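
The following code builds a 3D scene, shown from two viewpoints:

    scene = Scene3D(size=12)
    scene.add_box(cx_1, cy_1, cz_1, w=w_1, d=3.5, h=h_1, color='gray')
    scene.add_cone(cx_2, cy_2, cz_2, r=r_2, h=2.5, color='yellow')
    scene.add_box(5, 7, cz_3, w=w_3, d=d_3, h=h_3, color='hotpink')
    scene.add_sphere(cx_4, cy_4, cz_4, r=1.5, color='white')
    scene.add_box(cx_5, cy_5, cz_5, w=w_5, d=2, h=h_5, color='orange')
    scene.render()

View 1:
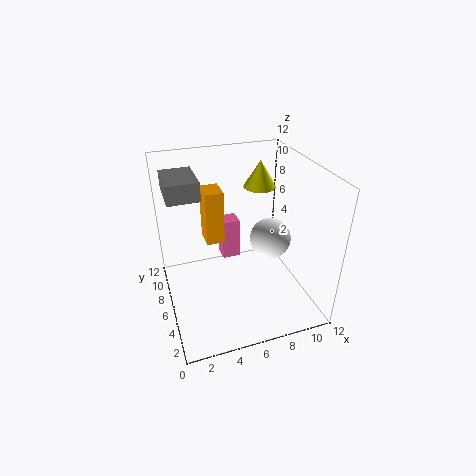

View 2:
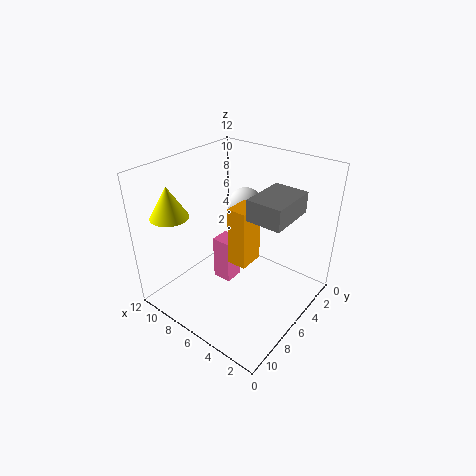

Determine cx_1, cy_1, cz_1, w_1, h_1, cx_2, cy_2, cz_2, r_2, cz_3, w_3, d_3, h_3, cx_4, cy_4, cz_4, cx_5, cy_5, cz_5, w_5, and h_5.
cx_1 = 0.5
cy_1 = 5.5
cz_1 = 10
w_1 = 2.5
h_1 = 1.5
cx_2 = 9.5
cy_2 = 10
cz_2 = 8.5
r_2 = 1.5
cz_3 = 3.5
w_3 = 1.5
d_3 = 1.5
h_3 = 3.5
cx_4 = 7.5
cy_4 = 3
cz_4 = 7.5
cx_5 = 3.5
cy_5 = 6.5
cz_5 = 5.5
w_5 = 1.5
h_5 = 4.5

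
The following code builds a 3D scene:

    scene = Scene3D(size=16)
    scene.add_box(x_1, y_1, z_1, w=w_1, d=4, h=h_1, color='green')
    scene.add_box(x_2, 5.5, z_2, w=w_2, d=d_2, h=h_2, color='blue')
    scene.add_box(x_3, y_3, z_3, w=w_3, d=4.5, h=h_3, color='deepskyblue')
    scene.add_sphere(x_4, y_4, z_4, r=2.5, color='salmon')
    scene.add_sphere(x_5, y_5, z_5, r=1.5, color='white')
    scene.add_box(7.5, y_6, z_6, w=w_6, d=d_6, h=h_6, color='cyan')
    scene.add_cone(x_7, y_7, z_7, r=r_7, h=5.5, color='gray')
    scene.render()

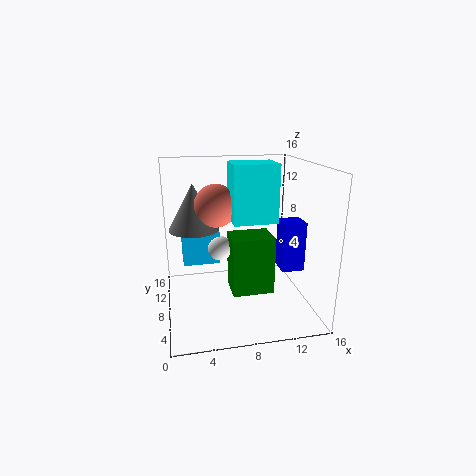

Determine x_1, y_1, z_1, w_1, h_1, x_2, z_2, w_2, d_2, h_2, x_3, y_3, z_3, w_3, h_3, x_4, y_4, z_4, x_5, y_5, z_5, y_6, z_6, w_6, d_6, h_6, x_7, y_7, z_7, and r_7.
x_1 = 7.5
y_1 = 8
z_1 = 0.5
w_1 = 5
h_1 = 7
x_2 = 12.5
z_2 = 4.5
w_2 = 2.5
d_2 = 2.5
h_2 = 5.5
x_3 = 2
y_3 = 11.5
z_3 = 3.5
w_3 = 4.5
h_3 = 4
x_4 = 6
y_4 = 11
z_4 = 11
x_5 = 6.5
y_5 = 11.5
z_5 = 5.5
y_6 = 7.5
z_6 = 9.5
w_6 = 5
d_6 = 4
h_6 = 6.5
x_7 = 3.5
y_7 = 12
z_7 = 8
r_7 = 3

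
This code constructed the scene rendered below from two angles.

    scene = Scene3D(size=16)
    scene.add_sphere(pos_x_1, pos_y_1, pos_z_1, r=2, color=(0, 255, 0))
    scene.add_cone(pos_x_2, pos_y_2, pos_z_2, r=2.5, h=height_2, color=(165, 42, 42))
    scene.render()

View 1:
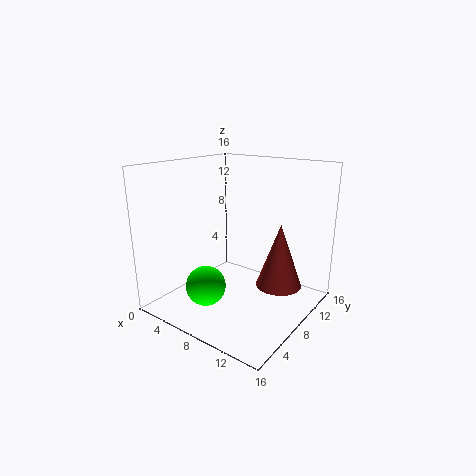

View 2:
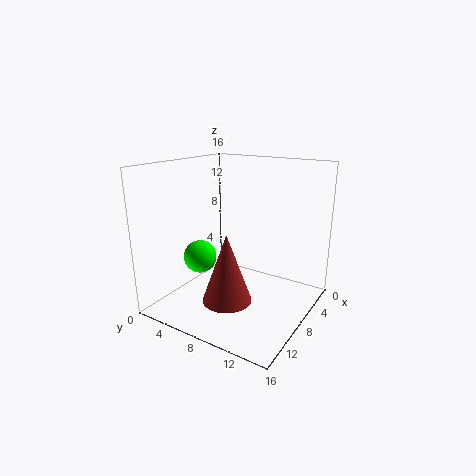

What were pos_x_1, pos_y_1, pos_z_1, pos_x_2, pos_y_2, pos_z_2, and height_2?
pos_x_1 = 8; pos_y_1 = 2.5; pos_z_1 = 4.5; pos_x_2 = 12.5; pos_y_2 = 9.5; pos_z_2 = 3; height_2 = 7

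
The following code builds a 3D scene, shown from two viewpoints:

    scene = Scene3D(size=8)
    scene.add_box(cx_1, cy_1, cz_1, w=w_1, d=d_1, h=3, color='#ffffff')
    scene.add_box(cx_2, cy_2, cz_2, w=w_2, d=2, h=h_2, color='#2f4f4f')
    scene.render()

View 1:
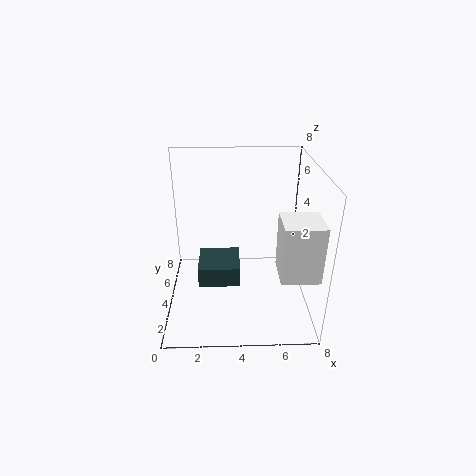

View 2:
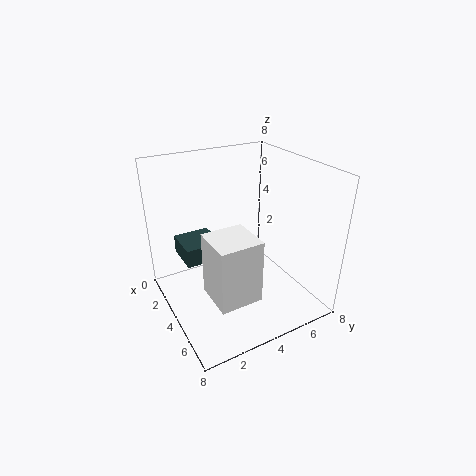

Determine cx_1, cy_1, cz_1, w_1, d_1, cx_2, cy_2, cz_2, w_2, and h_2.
cx_1 = 6
cy_1 = 1
cz_1 = 3
w_1 = 2
d_1 = 2
cx_2 = 2
cy_2 = 1
cz_2 = 3
w_2 = 2
h_2 = 1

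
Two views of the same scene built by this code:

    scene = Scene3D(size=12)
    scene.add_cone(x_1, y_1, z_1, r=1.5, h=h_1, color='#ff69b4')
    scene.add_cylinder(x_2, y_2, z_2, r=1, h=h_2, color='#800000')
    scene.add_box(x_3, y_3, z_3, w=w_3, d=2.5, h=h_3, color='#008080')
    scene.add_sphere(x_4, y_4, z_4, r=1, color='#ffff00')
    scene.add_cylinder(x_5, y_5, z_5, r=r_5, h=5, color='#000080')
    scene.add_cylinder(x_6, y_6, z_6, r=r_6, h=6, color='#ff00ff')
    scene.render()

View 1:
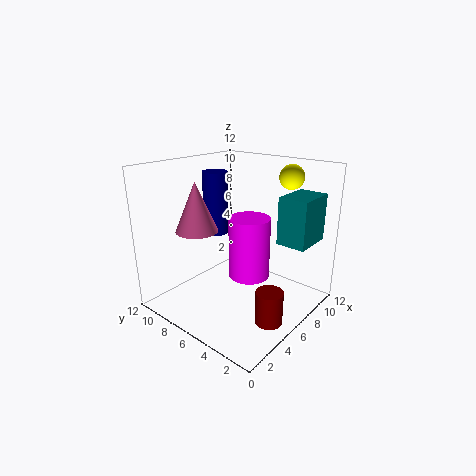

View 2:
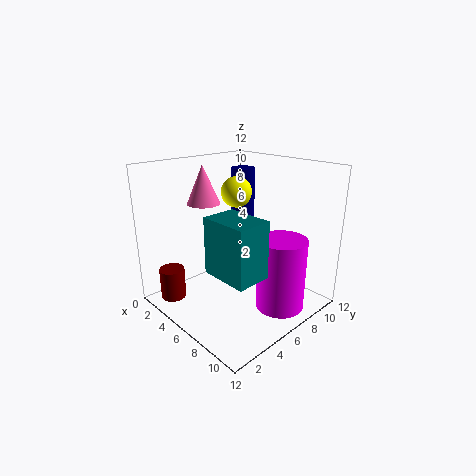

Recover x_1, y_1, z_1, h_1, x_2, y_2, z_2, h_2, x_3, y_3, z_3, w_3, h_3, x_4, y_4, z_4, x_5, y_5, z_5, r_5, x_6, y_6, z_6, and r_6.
x_1 = 1.5, y_1 = 6, z_1 = 8, h_1 = 3.5, x_2 = 3.5, y_2 = 1, z_2 = 1.5, h_2 = 2.5, x_3 = 8, y_3 = 1, z_3 = 5.5, w_3 = 3.5, h_3 = 4, x_4 = 9, y_4 = 3, z_4 = 11, x_5 = 5, y_5 = 7.5, z_5 = 6.5, r_5 = 1, x_6 = 9.5, y_6 = 7.5, z_6 = 0.5, r_6 = 2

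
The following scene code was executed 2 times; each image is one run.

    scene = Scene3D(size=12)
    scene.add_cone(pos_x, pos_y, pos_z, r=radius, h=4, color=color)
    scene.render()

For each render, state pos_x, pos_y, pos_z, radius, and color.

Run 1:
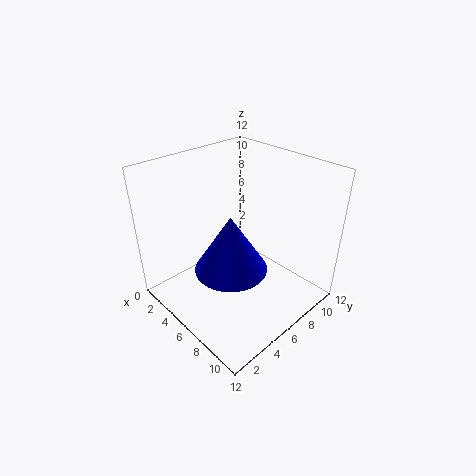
pos_x = 9; pos_y = 2.5; pos_z = 6.5; radius = 2.5; color = 'blue'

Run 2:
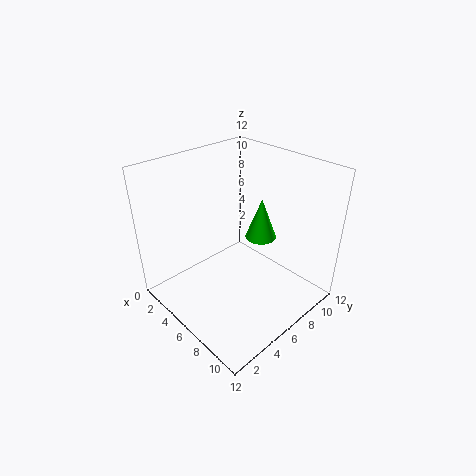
pos_x = 4.5; pos_y = 10.5; pos_z = 3.5; radius = 1.5; color = 'lime'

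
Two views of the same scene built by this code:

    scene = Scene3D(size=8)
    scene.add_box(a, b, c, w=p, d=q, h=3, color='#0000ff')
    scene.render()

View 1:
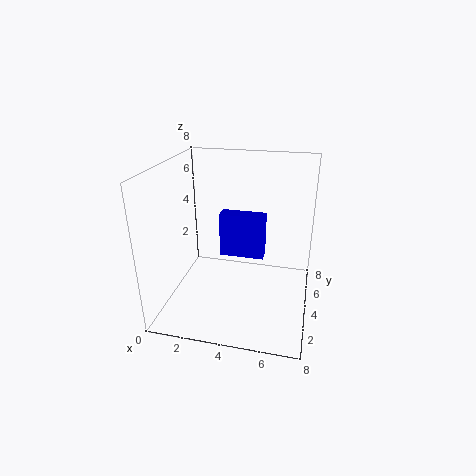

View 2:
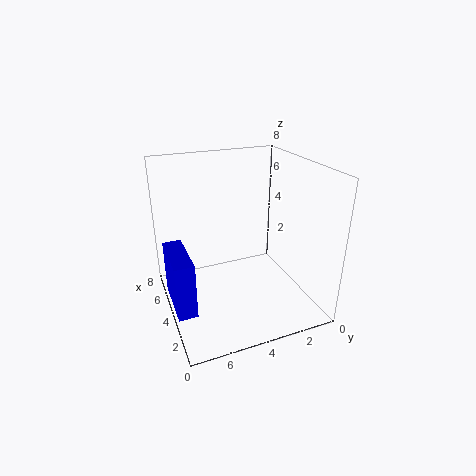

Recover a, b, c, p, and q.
a = 2
b = 7
c = 1
p = 3
q = 1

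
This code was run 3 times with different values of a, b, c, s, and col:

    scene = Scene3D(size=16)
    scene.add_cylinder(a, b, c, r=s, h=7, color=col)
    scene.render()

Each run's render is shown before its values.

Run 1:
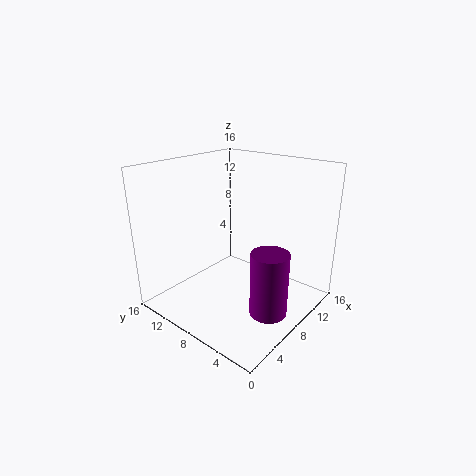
a = 7
b = 3
c = 1
s = 2
col = 'purple'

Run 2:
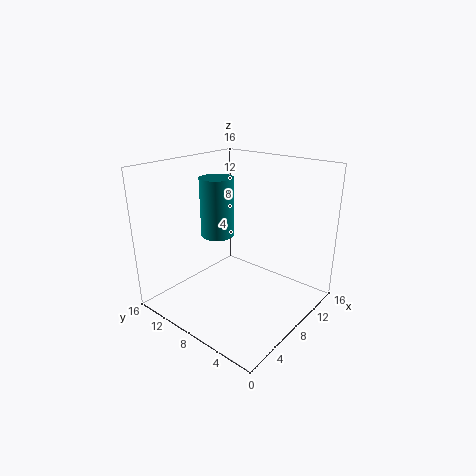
a = 9
b = 12
c = 7
s = 2
col = 'teal'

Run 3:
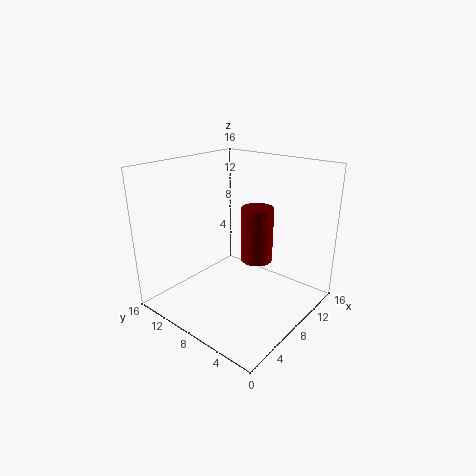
a = 13
b = 9
c = 3
s = 2
col = 'maroon'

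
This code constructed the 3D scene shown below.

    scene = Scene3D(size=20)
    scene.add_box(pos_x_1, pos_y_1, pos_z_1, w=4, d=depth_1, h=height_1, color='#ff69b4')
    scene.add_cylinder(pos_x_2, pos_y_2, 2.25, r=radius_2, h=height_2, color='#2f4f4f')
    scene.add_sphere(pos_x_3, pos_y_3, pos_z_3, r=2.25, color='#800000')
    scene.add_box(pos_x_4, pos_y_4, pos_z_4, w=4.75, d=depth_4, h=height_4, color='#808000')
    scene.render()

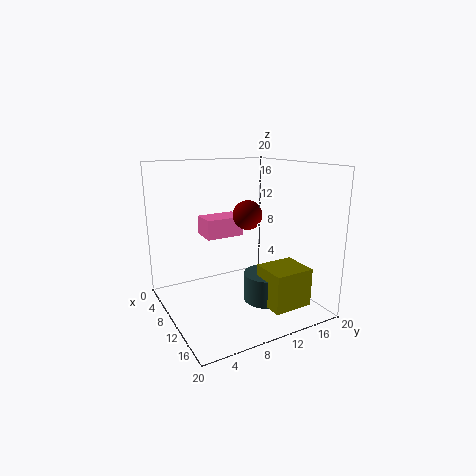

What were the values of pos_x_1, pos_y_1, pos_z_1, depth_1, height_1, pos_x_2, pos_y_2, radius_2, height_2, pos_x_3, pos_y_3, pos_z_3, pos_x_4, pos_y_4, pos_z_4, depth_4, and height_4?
pos_x_1 = 1
pos_y_1 = 7.75
pos_z_1 = 8.5
depth_1 = 6
height_1 = 3
pos_x_2 = 14.25
pos_y_2 = 12
radius_2 = 3
height_2 = 3.75
pos_x_3 = 6.25
pos_y_3 = 13.75
pos_z_3 = 12
pos_x_4 = 14.25
pos_y_4 = 10.5
pos_z_4 = 2.5
depth_4 = 5.25
height_4 = 5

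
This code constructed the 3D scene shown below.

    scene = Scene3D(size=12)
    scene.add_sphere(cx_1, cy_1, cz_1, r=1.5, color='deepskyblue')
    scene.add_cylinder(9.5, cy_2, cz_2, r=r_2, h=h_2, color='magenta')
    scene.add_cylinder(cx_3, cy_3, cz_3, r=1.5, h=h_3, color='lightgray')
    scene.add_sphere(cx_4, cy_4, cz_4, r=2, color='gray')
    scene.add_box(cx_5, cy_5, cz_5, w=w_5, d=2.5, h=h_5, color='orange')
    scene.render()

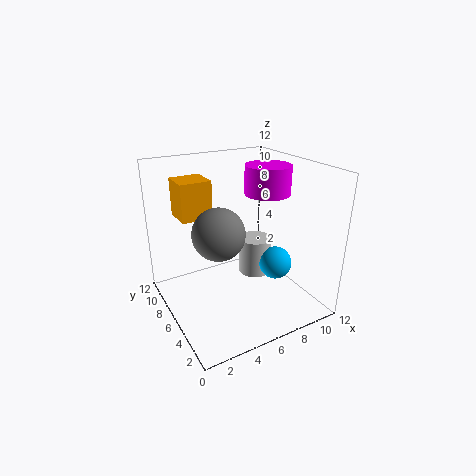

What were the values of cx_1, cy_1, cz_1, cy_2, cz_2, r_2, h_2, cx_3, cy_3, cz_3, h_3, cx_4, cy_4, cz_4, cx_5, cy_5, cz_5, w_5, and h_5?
cx_1 = 10, cy_1 = 6, cz_1 = 2.5, cy_2 = 7, cz_2 = 9, r_2 = 2, h_2 = 2.5, cx_3 = 9, cy_3 = 8, cz_3 = 1, h_3 = 3.5, cx_4 = 3.5, cy_4 = 4.5, cz_4 = 7.5, cx_5 = 1.5, cy_5 = 6.5, cz_5 = 8, w_5 = 2.5, h_5 = 3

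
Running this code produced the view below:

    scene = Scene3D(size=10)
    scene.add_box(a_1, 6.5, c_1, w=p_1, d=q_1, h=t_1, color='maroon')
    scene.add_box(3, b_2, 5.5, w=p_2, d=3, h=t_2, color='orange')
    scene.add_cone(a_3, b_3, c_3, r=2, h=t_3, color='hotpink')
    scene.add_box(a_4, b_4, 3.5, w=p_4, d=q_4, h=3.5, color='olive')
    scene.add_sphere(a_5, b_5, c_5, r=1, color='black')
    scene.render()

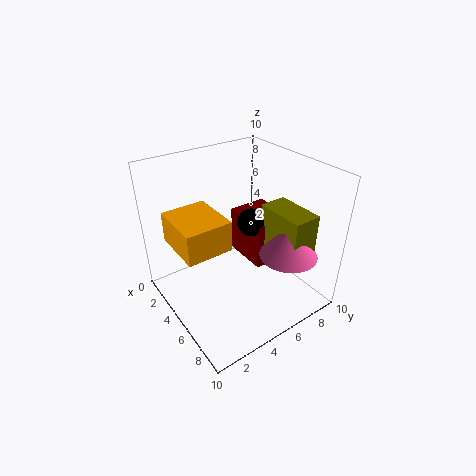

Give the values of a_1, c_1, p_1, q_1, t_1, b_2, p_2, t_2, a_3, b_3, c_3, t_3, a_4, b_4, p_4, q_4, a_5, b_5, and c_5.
a_1 = 2
c_1 = 2
p_1 = 3.5
q_1 = 3
t_1 = 3.5
b_2 = 0.5
p_2 = 3.5
t_2 = 2
a_3 = 7.5
b_3 = 7.5
c_3 = 4
t_3 = 2.5
a_4 = 5
b_4 = 7
p_4 = 3.5
q_4 = 2
a_5 = 4.5
b_5 = 6.5
c_5 = 5.5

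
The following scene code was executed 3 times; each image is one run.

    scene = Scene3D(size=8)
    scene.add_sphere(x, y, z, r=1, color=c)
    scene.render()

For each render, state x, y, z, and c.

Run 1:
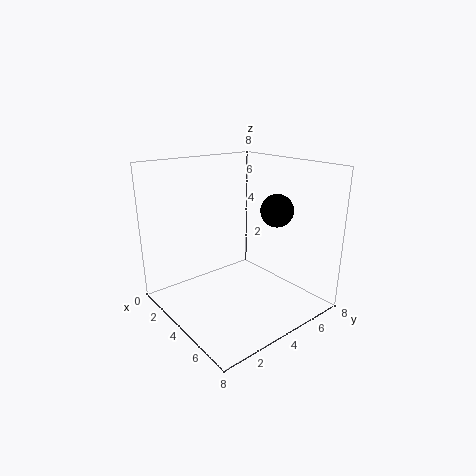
x = 4
y = 7
z = 5
c = 'black'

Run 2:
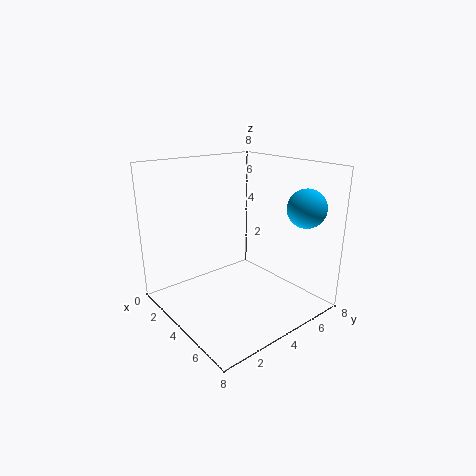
x = 7
y = 6
z = 6
c = 'deepskyblue'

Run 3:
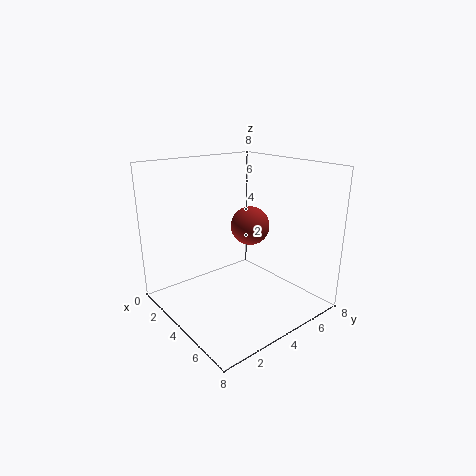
x = 5
y = 4
z = 5
c = 'brown'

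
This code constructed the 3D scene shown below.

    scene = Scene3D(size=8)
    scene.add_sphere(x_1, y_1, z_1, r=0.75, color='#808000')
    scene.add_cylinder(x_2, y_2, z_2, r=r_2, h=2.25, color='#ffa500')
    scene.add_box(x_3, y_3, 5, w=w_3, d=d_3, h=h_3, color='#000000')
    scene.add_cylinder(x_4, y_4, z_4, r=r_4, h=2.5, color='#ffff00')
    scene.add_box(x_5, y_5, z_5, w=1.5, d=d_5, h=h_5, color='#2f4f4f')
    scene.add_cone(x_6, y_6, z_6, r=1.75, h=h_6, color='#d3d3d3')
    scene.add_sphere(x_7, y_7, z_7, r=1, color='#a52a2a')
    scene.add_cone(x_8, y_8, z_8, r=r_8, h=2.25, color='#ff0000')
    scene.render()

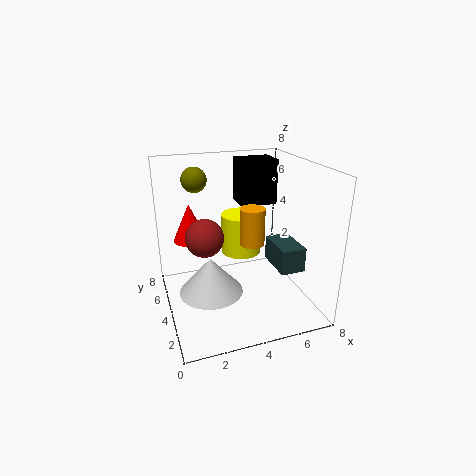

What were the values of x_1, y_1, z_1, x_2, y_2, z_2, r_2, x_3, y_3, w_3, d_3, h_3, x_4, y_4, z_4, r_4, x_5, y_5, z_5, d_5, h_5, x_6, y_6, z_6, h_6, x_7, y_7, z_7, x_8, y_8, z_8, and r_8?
x_1 = 2.25
y_1 = 6.75
z_1 = 6.75
x_2 = 5.25
y_2 = 5
z_2 = 3
r_2 = 0.75
x_3 = 5
y_3 = 6
w_3 = 2.25
d_3 = 1.75
h_3 = 2.75
x_4 = 5
y_4 = 6.25
z_4 = 2
r_4 = 1.25
x_5 = 6.5
y_5 = 3.25
z_5 = 1.5
d_5 = 2.5
h_5 = 1.5
x_6 = 2.25
y_6 = 3.5
z_6 = 1.25
h_6 = 2
x_7 = 2
y_7 = 3.5
z_7 = 4.5
x_8 = 1.75
y_8 = 6.25
z_8 = 3.25
r_8 = 1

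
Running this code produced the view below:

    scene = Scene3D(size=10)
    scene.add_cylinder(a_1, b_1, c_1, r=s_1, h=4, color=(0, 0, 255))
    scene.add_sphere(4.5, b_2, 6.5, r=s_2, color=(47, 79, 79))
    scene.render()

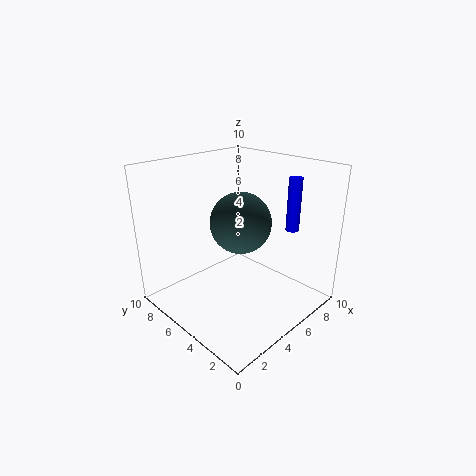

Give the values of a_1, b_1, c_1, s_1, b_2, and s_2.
a_1 = 9.25, b_1 = 3.5, c_1 = 4.75, s_1 = 0.5, b_2 = 4.25, s_2 = 2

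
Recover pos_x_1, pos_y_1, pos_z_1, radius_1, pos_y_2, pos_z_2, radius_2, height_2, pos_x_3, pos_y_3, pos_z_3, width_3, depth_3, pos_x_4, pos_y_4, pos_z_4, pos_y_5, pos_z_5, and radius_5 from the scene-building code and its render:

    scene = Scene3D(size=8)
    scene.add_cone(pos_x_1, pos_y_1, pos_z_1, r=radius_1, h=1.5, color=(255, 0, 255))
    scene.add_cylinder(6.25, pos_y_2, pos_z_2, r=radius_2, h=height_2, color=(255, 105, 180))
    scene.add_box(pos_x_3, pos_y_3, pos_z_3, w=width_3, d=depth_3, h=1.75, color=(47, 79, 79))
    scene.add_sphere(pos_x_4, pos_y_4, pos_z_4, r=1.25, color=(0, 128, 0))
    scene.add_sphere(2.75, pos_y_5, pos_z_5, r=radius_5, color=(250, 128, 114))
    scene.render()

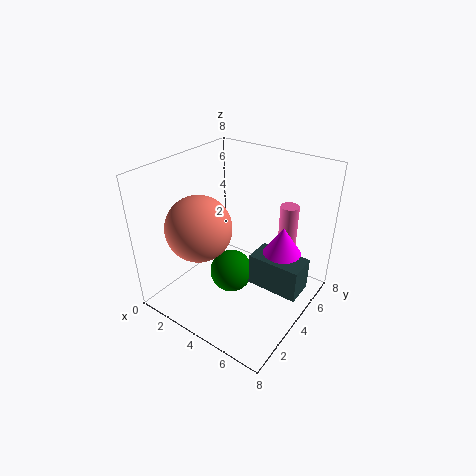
pos_x_1 = 6.5, pos_y_1 = 4.5, pos_z_1 = 3.75, radius_1 = 1, pos_y_2 = 5.5, pos_z_2 = 3.5, radius_2 = 0.5, height_2 = 2.5, pos_x_3 = 5.25, pos_y_3 = 3.25, pos_z_3 = 2, width_3 = 2.75, depth_3 = 1.5, pos_x_4 = 3.5, pos_y_4 = 4, pos_z_4 = 1.5, pos_y_5 = 2.25, pos_z_5 = 5, radius_5 = 1.75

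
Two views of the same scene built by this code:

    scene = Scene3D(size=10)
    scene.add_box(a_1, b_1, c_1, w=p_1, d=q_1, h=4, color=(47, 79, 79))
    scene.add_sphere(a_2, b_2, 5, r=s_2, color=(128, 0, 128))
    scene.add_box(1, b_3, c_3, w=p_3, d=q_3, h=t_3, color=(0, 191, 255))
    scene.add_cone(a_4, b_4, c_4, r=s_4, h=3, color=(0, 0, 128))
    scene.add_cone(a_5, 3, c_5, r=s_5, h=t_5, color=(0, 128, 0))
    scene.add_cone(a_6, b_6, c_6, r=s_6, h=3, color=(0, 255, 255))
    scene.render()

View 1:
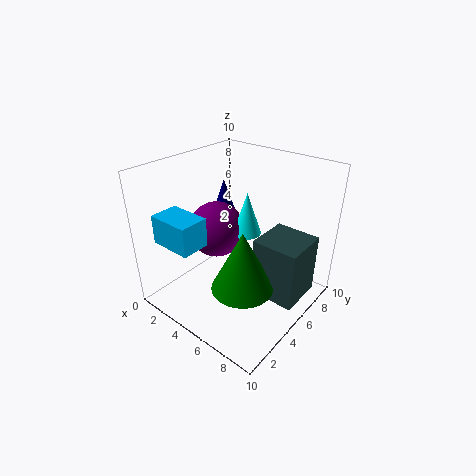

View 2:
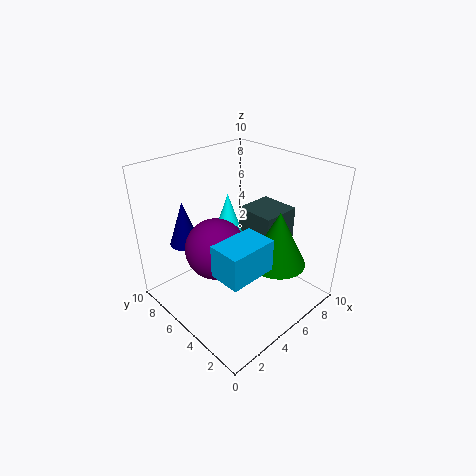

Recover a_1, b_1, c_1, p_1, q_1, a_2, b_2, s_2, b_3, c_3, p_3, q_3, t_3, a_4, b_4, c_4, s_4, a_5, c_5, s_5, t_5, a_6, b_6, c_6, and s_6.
a_1 = 7
b_1 = 4
c_1 = 2
p_1 = 3
q_1 = 3
a_2 = 3
b_2 = 5
s_2 = 2
b_3 = 1
c_3 = 5
p_3 = 3
q_3 = 2
t_3 = 2
a_4 = 2
b_4 = 7
c_4 = 5
s_4 = 1
a_5 = 7
c_5 = 3
s_5 = 2
t_5 = 4
a_6 = 5
b_6 = 6
c_6 = 5
s_6 = 1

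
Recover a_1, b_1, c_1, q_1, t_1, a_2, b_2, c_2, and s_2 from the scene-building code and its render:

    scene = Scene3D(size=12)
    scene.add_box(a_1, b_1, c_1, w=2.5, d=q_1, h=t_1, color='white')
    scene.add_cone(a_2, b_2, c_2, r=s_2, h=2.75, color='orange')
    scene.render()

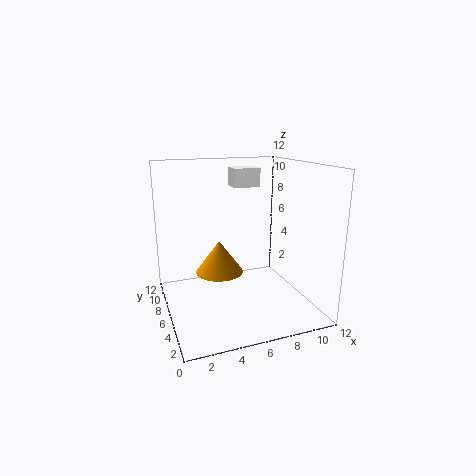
a_1 = 7
b_1 = 9.5
c_1 = 9.5
q_1 = 2
t_1 = 1.75
a_2 = 4.5
b_2 = 6.5
c_2 = 3
s_2 = 2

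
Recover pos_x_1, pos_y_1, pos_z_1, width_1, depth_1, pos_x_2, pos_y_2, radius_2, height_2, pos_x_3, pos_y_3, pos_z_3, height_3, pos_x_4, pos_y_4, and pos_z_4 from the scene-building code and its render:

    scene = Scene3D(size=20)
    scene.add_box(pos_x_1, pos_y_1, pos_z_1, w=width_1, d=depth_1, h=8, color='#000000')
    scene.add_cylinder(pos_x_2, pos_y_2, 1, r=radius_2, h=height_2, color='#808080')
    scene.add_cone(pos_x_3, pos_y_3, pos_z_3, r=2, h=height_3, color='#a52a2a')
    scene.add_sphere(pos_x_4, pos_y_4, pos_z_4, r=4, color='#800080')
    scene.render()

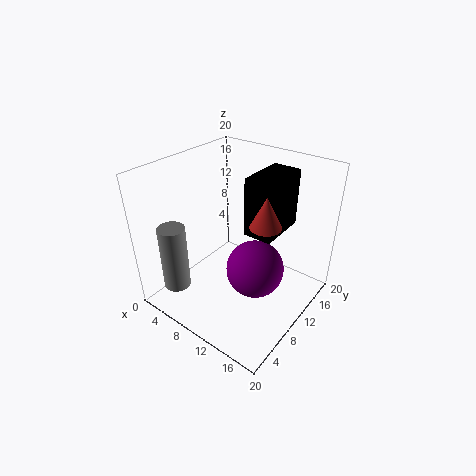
pos_x_1 = 11, pos_y_1 = 10, pos_z_1 = 11, width_1 = 4, depth_1 = 7, pos_x_2 = 2, pos_y_2 = 5, radius_2 = 2, height_2 = 10, pos_x_3 = 15, pos_y_3 = 9, pos_z_3 = 14, height_3 = 4, pos_x_4 = 13, pos_y_4 = 10, pos_z_4 = 6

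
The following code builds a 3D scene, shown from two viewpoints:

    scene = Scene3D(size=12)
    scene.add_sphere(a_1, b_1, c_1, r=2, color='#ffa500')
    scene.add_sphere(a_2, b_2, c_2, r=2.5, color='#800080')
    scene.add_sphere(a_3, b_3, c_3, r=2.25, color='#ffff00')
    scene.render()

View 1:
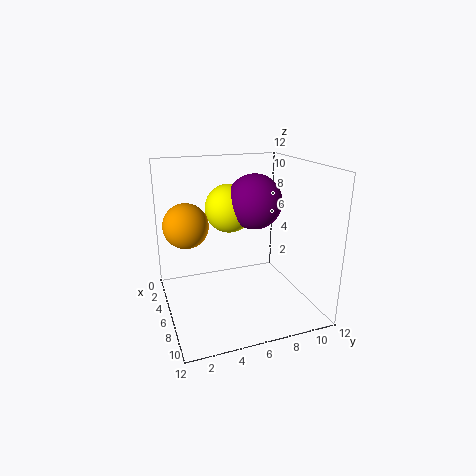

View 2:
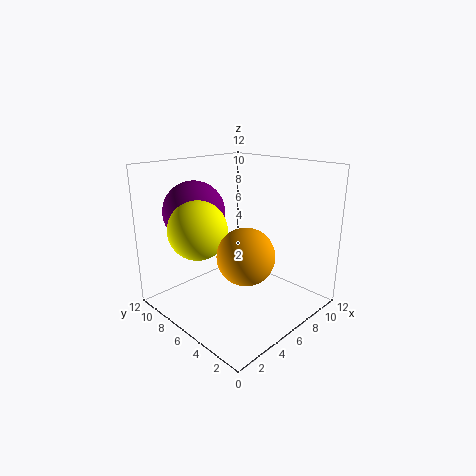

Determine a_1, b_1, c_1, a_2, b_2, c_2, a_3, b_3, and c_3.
a_1 = 3, b_1 = 2.25, c_1 = 6.5, a_2 = 3.5, b_2 = 8.5, c_2 = 8.25, a_3 = 2.25, b_3 = 6.5, c_3 = 7.5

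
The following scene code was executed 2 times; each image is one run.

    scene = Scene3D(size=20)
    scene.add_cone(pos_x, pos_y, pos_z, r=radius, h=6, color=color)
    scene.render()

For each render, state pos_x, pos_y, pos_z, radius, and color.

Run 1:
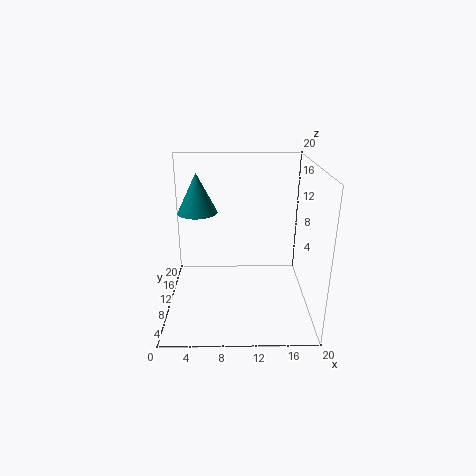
pos_x = 4, pos_y = 15, pos_z = 12, radius = 3, color = 'teal'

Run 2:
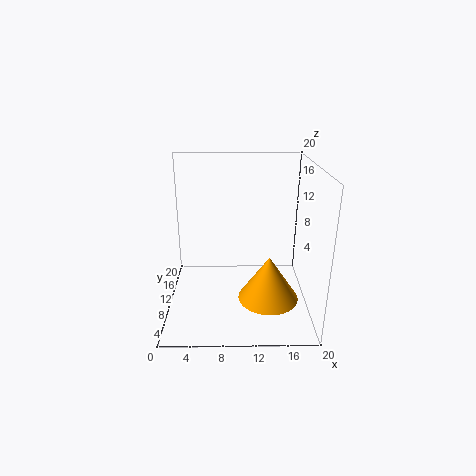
pos_x = 14, pos_y = 6, pos_z = 3, radius = 4, color = 'orange'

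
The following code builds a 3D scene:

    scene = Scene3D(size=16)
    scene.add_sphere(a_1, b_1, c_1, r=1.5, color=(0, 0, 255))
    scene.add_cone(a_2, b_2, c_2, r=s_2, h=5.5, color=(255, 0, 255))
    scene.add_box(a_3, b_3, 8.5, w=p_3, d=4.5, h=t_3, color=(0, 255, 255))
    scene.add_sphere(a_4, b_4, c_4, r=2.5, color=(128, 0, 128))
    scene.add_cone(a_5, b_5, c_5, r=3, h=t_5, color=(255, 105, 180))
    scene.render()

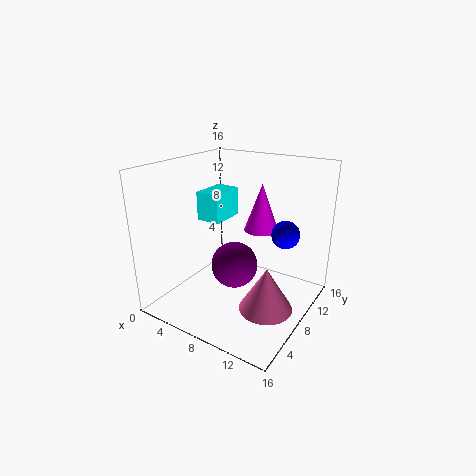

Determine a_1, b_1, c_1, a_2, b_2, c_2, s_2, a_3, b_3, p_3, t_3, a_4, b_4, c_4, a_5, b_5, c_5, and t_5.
a_1 = 13; b_1 = 9.5; c_1 = 9; a_2 = 9; b_2 = 11.5; c_2 = 8; s_2 = 2; a_3 = 1.5; b_3 = 9; p_3 = 3; t_3 = 3.5; a_4 = 8.5; b_4 = 6.5; c_4 = 5.5; a_5 = 12; b_5 = 7.5; c_5 = 0.5; t_5 = 5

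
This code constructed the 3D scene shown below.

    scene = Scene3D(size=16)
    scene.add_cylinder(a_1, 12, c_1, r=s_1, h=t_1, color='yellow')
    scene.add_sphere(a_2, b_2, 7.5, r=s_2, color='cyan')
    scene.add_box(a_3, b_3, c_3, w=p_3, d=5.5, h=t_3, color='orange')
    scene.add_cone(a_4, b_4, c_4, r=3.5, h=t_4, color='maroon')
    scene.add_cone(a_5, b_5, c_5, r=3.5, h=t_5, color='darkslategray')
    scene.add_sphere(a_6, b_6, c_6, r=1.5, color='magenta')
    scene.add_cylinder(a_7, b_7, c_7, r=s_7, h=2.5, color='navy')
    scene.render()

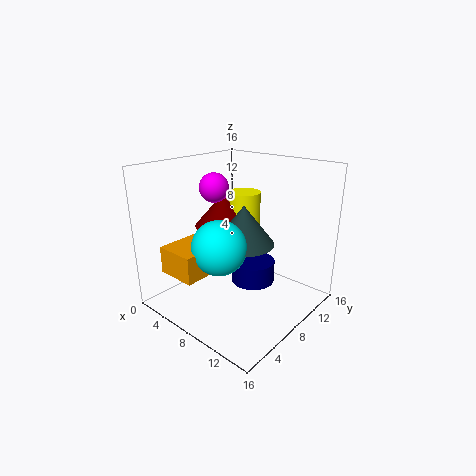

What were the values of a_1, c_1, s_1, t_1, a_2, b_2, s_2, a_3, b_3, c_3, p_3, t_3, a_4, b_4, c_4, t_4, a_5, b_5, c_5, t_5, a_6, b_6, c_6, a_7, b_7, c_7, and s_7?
a_1 = 5.5, c_1 = 7, s_1 = 2, t_1 = 5, a_2 = 7.5, b_2 = 5.5, s_2 = 3, a_3 = 2.5, b_3 = 1.5, c_3 = 4.5, p_3 = 4.5, t_3 = 3, a_4 = 4, b_4 = 10, c_4 = 8, t_4 = 4, a_5 = 8, b_5 = 9, c_5 = 7, t_5 = 4.5, a_6 = 7, b_6 = 5.5, c_6 = 14, a_7 = 9, b_7 = 9.5, c_7 = 2.5, s_7 = 2.5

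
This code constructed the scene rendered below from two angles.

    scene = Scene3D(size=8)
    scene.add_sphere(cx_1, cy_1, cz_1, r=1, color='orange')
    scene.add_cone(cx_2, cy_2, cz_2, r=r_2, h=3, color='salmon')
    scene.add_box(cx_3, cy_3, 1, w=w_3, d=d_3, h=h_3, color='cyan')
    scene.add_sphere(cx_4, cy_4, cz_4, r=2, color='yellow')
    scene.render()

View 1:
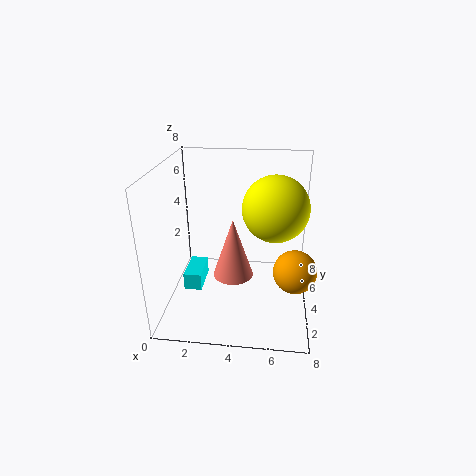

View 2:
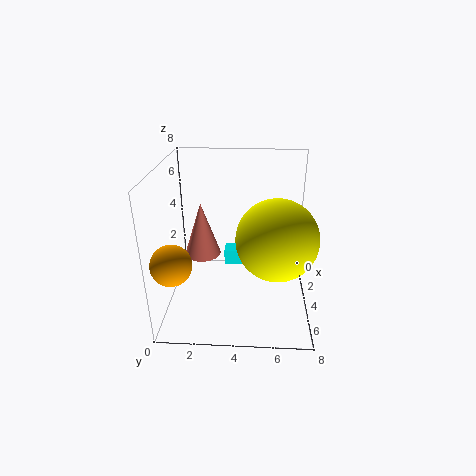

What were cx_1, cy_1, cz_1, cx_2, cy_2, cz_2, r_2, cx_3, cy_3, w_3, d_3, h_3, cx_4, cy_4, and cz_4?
cx_1 = 7, cy_1 = 1, cz_1 = 4, cx_2 = 4, cy_2 = 2, cz_2 = 3, r_2 = 1, cx_3 = 1, cy_3 = 3, w_3 = 1, d_3 = 2, h_3 = 1, cx_4 = 6, cy_4 = 6, cz_4 = 5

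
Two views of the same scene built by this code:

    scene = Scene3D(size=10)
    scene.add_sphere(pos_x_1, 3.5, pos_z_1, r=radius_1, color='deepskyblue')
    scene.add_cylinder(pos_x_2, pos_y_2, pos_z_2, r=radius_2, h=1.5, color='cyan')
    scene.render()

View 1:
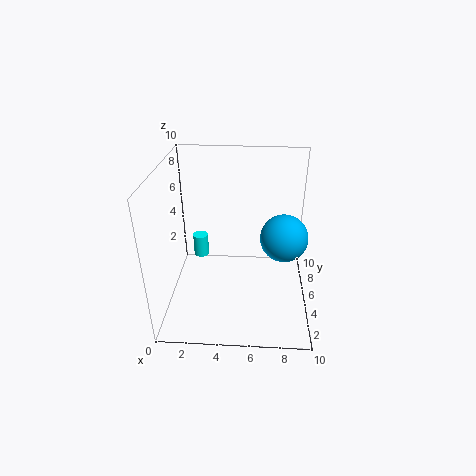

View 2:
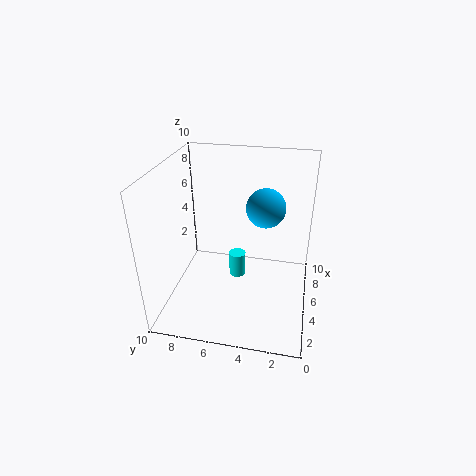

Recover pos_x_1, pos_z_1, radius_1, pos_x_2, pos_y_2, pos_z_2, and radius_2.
pos_x_1 = 8
pos_z_1 = 6
radius_1 = 1.5
pos_x_2 = 2.5
pos_y_2 = 4.5
pos_z_2 = 4
radius_2 = 0.5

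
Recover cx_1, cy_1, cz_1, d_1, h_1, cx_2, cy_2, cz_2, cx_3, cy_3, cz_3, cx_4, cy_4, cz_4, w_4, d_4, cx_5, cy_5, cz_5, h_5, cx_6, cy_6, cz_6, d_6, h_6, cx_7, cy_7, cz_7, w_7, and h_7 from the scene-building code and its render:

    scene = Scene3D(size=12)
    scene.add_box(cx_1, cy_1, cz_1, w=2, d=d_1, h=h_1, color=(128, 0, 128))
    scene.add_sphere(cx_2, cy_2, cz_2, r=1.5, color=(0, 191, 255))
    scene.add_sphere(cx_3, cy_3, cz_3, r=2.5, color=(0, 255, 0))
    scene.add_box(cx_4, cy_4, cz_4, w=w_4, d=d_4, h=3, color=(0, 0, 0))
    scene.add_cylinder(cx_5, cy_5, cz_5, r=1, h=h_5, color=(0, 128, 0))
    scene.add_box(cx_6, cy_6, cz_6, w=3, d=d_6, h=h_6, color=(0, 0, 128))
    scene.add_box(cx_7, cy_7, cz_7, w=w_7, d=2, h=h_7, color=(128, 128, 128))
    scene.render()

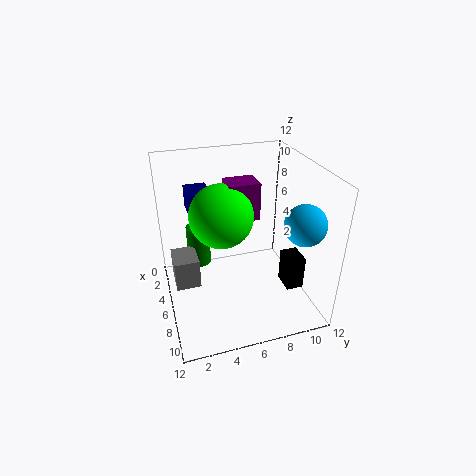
cx_1 = 5; cy_1 = 5; cz_1 = 8; d_1 = 2.5; h_1 = 3; cx_2 = 10.5; cy_2 = 9.5; cz_2 = 9; cx_3 = 6.5; cy_3 = 4.5; cz_3 = 8.5; cx_4 = 6; cy_4 = 10; cz_4 = 1; w_4 = 2; d_4 = 1.5; cx_5 = 4; cy_5 = 3; cz_5 = 3; h_5 = 3.5; cx_6 = 0.5; cy_6 = 2.5; cz_6 = 7; d_6 = 2; h_6 = 2; cx_7 = 4.5; cy_7 = 0.5; cz_7 = 2.5; w_7 = 2.5; h_7 = 2.5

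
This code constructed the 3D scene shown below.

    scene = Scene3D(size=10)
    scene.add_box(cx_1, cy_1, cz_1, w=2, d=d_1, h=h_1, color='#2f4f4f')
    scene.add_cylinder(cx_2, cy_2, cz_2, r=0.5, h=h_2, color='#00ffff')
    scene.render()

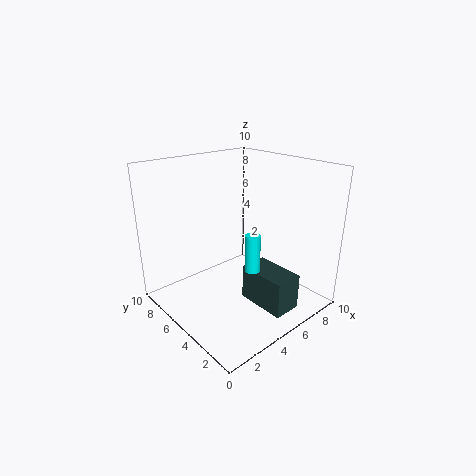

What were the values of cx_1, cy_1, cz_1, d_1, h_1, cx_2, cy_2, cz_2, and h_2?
cx_1 = 5; cy_1 = 1; cz_1 = 0.5; d_1 = 3.5; h_1 = 2.5; cx_2 = 4.5; cy_2 = 3; cz_2 = 3.5; h_2 = 2.5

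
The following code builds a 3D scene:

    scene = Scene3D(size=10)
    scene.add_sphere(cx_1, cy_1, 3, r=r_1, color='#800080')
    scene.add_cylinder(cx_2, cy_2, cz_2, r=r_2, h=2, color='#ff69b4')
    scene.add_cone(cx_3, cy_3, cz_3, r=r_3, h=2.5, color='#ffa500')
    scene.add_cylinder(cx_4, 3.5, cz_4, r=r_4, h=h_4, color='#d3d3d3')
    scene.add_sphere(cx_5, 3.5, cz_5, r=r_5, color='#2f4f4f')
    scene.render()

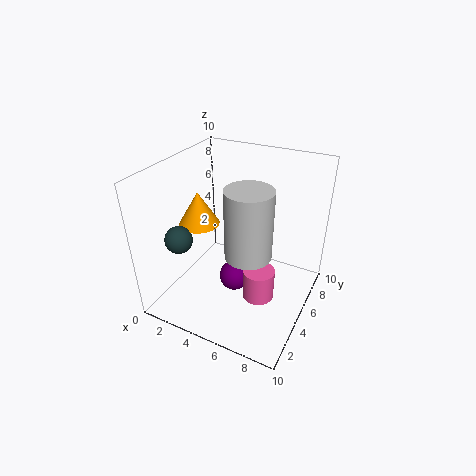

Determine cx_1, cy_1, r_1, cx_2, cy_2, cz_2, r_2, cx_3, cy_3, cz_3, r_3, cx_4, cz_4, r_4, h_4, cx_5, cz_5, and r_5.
cx_1 = 5.5
cy_1 = 3.5
r_1 = 1
cx_2 = 7.5
cy_2 = 3
cz_2 = 2.5
r_2 = 1
cx_3 = 1.5
cy_3 = 5.5
cz_3 = 5
r_3 = 1.5
cx_4 = 6.5
cz_4 = 5
r_4 = 1.5
h_4 = 4.5
cx_5 = 1
cz_5 = 4.5
r_5 = 1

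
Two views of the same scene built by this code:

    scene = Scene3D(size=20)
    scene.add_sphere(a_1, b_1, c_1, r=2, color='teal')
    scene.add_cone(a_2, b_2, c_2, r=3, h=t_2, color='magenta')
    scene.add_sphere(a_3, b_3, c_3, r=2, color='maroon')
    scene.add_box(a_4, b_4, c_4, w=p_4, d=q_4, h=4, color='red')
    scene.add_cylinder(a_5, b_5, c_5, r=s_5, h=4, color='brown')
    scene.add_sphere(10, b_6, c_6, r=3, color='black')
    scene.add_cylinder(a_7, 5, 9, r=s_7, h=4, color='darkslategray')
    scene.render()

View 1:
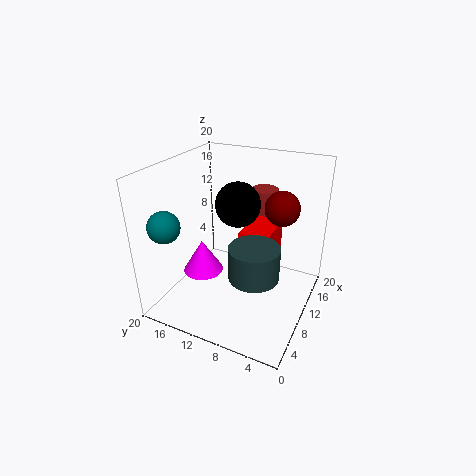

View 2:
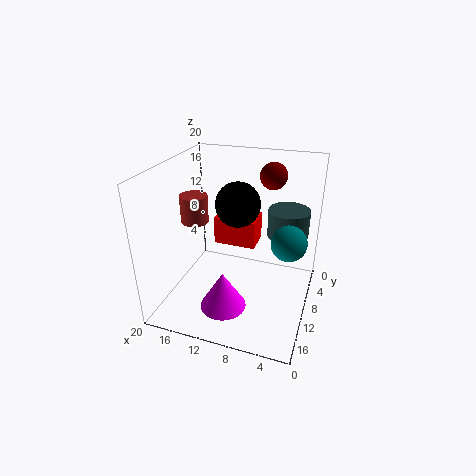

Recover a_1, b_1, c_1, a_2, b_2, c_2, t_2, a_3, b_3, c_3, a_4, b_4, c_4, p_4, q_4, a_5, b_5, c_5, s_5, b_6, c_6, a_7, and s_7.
a_1 = 2
b_1 = 16
c_1 = 14
a_2 = 10
b_2 = 16
c_2 = 3
t_2 = 5
a_3 = 7
b_3 = 3
c_3 = 17
a_4 = 8
b_4 = 5
c_4 = 8
p_4 = 6
q_4 = 4
a_5 = 17
b_5 = 9
c_5 = 11
s_5 = 2
b_6 = 10
c_6 = 15
a_7 = 4
s_7 = 3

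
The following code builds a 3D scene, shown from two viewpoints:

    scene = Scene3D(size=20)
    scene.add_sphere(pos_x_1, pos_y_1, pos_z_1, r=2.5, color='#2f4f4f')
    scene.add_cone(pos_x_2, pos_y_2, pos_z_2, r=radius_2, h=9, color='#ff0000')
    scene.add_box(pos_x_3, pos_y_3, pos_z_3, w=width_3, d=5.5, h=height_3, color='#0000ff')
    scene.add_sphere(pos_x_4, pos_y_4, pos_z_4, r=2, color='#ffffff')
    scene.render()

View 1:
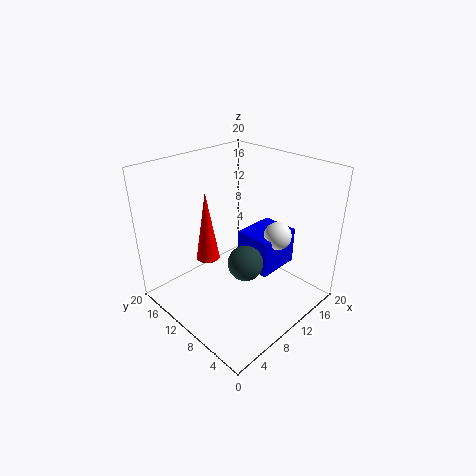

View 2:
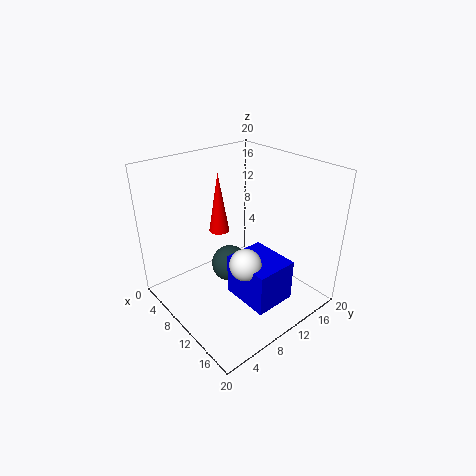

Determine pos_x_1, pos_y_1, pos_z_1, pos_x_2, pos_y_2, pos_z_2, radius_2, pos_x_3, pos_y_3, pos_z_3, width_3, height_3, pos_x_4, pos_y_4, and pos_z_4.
pos_x_1 = 10; pos_y_1 = 8.5; pos_z_1 = 6.5; pos_x_2 = 5; pos_y_2 = 10.5; pos_z_2 = 9; radius_2 = 1.5; pos_x_3 = 12; pos_y_3 = 6.5; pos_z_3 = 4; width_3 = 6.5; height_3 = 5.5; pos_x_4 = 15; pos_y_4 = 7; pos_z_4 = 9.5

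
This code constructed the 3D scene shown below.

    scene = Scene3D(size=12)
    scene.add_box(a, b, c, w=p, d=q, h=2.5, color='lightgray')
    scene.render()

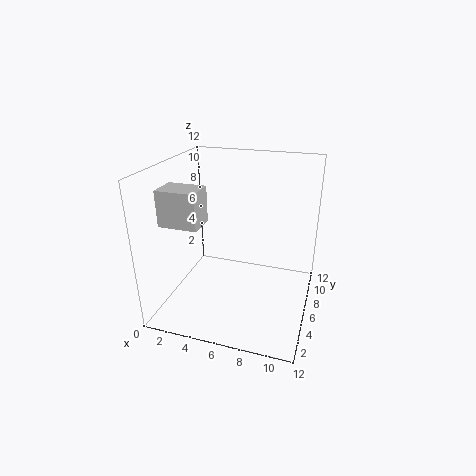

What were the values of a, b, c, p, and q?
a = 2.25
b = 0.25
c = 9
p = 2.75
q = 2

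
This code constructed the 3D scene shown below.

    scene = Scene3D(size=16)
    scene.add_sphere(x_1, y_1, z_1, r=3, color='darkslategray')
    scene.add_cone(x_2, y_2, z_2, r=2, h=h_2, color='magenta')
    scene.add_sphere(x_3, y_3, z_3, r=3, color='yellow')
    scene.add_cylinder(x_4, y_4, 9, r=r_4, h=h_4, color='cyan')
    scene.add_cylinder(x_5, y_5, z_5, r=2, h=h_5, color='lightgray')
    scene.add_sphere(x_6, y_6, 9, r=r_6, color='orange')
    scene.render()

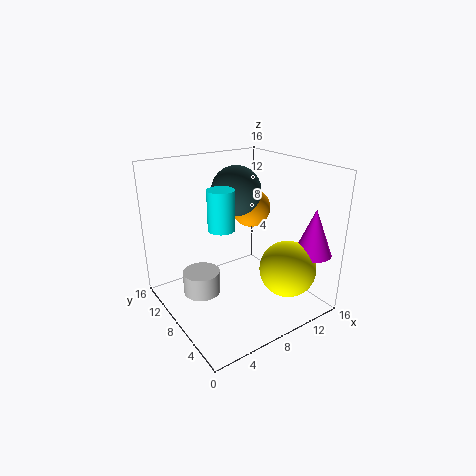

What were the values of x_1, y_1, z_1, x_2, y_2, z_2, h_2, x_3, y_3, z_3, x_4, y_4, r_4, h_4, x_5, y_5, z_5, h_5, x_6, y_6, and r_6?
x_1 = 10.5
y_1 = 12
z_1 = 12
x_2 = 13.5
y_2 = 2
z_2 = 7
h_2 = 5
x_3 = 11
y_3 = 3
z_3 = 5.5
x_4 = 6.5
y_4 = 9
r_4 = 1.5
h_4 = 4.5
x_5 = 3.5
y_5 = 8.5
z_5 = 2.5
h_5 = 2.5
x_6 = 13.5
y_6 = 13
r_6 = 2.5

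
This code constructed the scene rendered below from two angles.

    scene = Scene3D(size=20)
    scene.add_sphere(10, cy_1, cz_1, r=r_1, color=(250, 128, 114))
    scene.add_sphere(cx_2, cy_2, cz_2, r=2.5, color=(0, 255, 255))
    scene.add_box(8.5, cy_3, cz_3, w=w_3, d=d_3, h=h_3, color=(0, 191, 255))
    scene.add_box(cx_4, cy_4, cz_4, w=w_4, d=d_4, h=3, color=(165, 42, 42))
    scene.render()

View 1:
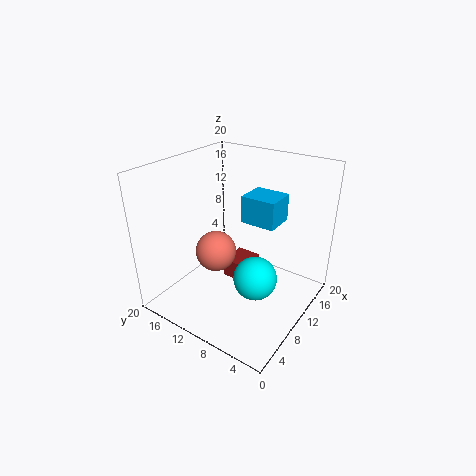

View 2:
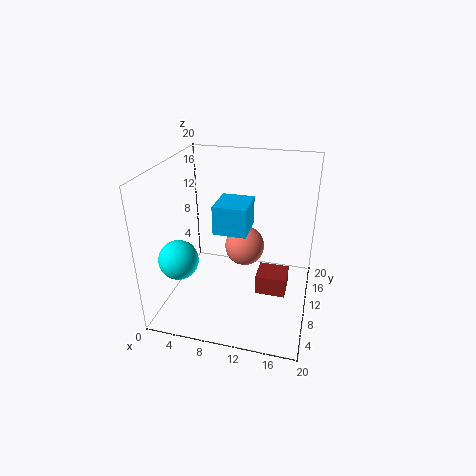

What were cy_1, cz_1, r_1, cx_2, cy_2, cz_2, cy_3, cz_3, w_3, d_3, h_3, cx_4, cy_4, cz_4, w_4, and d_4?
cy_1 = 14; cz_1 = 6.5; r_1 = 3; cx_2 = 4; cy_2 = 3.5; cz_2 = 9.5; cy_3 = 4; cz_3 = 13.5; w_3 = 4; d_3 = 4.5; h_3 = 3.5; cx_4 = 12.5; cy_4 = 10.5; cz_4 = 0.5; w_4 = 4.5; d_4 = 4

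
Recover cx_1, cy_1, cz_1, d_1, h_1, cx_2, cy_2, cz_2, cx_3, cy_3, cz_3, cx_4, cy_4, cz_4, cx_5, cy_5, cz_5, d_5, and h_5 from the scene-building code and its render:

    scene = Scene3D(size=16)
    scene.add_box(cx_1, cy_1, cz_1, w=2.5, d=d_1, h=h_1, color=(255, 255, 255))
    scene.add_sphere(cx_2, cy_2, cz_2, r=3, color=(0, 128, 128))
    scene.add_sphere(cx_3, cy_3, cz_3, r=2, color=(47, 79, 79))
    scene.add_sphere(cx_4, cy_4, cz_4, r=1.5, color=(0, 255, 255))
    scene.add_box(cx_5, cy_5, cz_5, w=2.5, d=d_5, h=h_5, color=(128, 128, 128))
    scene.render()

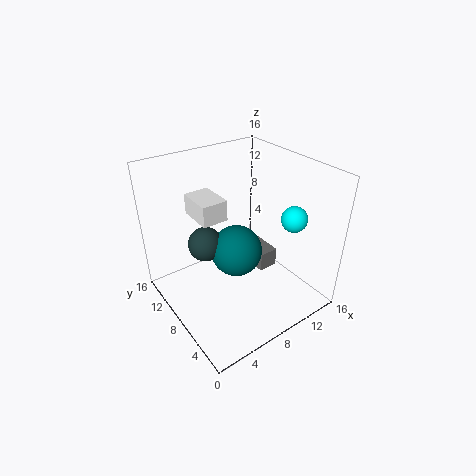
cx_1 = 2.5; cy_1 = 5.5; cz_1 = 12.5; d_1 = 3.5; h_1 = 2; cx_2 = 8.5; cy_2 = 9; cz_2 = 5.5; cx_3 = 5.5; cy_3 = 11; cz_3 = 6.5; cx_4 = 14; cy_4 = 5.5; cz_4 = 9.5; cx_5 = 12.5; cy_5 = 9; cz_5 = 0.5; d_5 = 5.5; h_5 = 2.5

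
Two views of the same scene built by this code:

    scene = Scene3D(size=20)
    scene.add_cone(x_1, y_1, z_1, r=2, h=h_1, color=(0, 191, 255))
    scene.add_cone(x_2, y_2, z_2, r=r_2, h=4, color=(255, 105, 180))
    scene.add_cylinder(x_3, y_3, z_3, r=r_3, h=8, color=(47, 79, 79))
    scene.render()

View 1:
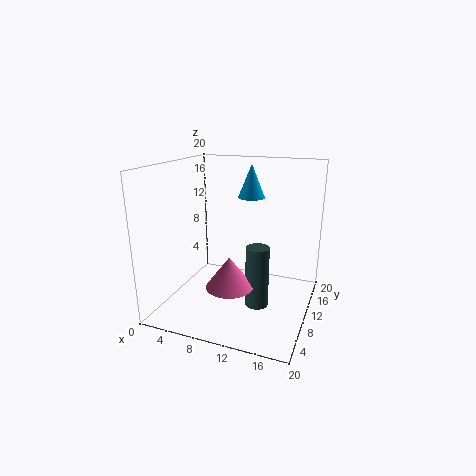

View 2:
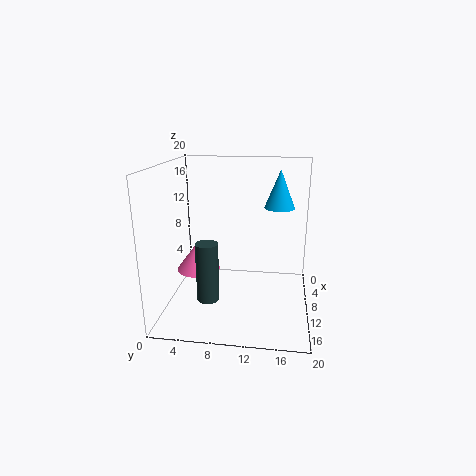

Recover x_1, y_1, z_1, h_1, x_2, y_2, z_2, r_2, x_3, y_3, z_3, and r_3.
x_1 = 10; y_1 = 15.5; z_1 = 14.5; h_1 = 5; x_2 = 11; y_2 = 4.5; z_2 = 5.5; r_2 = 3; x_3 = 14; y_3 = 6.5; z_3 = 2.5; r_3 = 1.5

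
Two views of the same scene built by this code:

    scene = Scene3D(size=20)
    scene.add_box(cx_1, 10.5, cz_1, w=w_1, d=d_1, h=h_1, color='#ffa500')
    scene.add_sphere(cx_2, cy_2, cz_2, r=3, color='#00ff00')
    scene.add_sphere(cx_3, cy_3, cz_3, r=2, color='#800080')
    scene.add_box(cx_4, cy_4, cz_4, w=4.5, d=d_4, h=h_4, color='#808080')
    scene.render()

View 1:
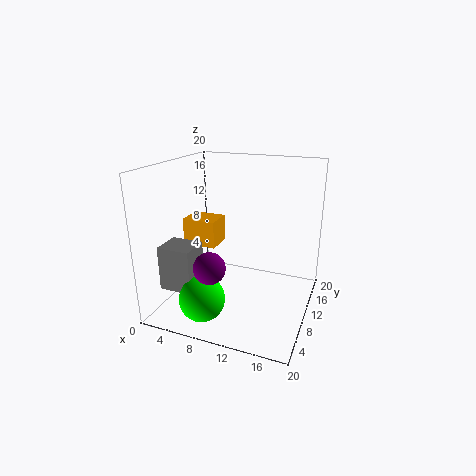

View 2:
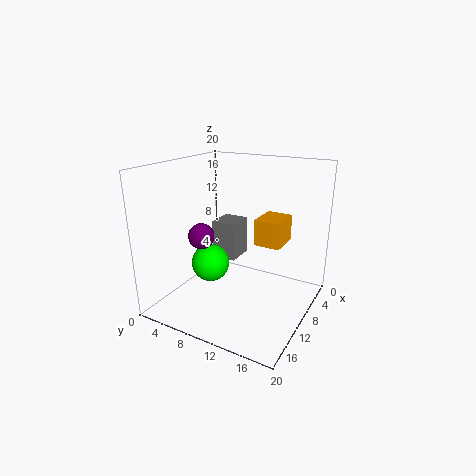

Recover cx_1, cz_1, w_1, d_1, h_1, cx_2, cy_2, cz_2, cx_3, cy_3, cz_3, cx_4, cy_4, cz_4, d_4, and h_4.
cx_1 = 1, cz_1 = 7.5, w_1 = 5, d_1 = 4, h_1 = 4, cx_2 = 7.5, cy_2 = 3.5, cz_2 = 3.5, cx_3 = 9, cy_3 = 3, cz_3 = 8.5, cx_4 = 1.5, cy_4 = 3, cz_4 = 4, d_4 = 4, h_4 = 6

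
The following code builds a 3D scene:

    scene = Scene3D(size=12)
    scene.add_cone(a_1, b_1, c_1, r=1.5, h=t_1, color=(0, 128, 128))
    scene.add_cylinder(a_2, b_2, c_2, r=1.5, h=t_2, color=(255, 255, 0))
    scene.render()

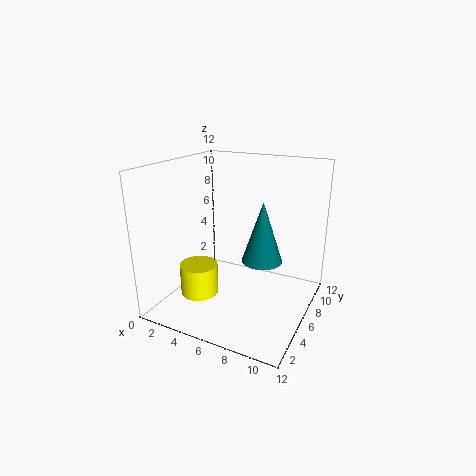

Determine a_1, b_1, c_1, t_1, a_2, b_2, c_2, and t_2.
a_1 = 9; b_1 = 4; c_1 = 5.5; t_1 = 4.5; a_2 = 4; b_2 = 3; c_2 = 2; t_2 = 2.5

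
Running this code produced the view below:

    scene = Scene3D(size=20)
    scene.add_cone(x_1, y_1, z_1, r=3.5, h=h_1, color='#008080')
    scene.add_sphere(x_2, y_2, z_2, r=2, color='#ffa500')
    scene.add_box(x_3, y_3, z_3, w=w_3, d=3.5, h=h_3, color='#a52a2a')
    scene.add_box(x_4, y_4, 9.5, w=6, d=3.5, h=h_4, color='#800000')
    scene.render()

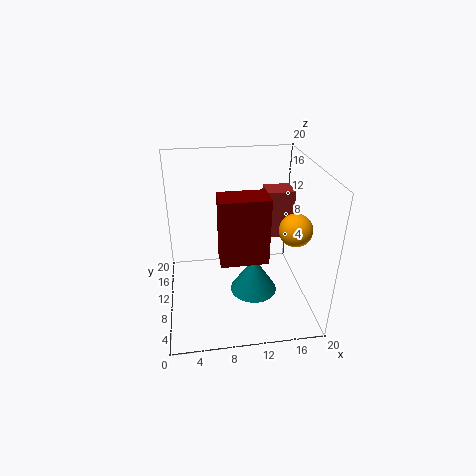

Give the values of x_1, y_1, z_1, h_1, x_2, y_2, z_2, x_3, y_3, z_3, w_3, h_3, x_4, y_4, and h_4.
x_1 = 12.5; y_1 = 10.5; z_1 = 0.5; h_1 = 5.5; x_2 = 16; y_2 = 4; z_2 = 14; x_3 = 14.5; y_3 = 12; z_3 = 8.5; w_3 = 4; h_3 = 7; x_4 = 7; y_4 = 4; h_4 = 8.5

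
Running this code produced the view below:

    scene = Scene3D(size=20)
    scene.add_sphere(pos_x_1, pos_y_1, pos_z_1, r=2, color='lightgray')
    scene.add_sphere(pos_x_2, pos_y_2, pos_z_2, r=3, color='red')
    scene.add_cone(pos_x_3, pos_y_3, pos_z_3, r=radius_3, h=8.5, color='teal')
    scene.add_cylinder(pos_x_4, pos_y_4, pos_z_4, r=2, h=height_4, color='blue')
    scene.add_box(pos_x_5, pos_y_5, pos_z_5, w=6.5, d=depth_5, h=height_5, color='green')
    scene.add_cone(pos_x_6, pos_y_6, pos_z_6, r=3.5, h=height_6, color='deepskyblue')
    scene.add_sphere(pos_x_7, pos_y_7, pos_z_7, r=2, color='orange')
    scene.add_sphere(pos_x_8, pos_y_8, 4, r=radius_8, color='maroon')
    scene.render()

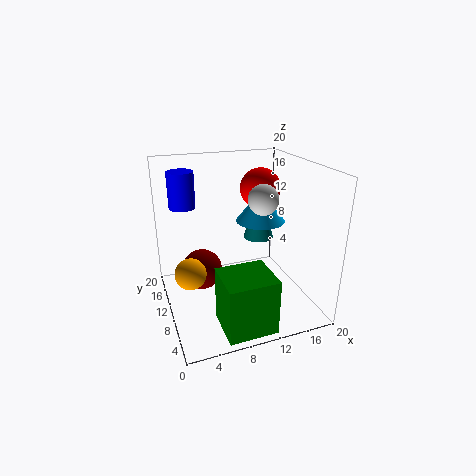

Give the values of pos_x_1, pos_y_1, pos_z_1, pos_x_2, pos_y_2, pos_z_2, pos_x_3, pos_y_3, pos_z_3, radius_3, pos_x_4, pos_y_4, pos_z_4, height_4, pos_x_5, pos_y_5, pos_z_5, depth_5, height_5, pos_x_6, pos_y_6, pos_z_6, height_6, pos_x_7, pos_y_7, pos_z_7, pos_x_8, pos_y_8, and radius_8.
pos_x_1 = 12.5
pos_y_1 = 7.5
pos_z_1 = 16
pos_x_2 = 15
pos_y_2 = 14
pos_z_2 = 15.5
pos_x_3 = 16.5
pos_y_3 = 17.5
pos_z_3 = 6
radius_3 = 2.5
pos_x_4 = 4
pos_y_4 = 18
pos_z_4 = 12.5
height_4 = 5.5
pos_x_5 = 5.5
pos_y_5 = 0.5
pos_z_5 = 0.5
depth_5 = 6
height_5 = 7.5
pos_x_6 = 14
pos_y_6 = 11.5
pos_z_6 = 11.5
height_6 = 4.5
pos_x_7 = 2.5
pos_y_7 = 7
pos_z_7 = 7.5
pos_x_8 = 5.5
pos_y_8 = 13.5
radius_8 = 3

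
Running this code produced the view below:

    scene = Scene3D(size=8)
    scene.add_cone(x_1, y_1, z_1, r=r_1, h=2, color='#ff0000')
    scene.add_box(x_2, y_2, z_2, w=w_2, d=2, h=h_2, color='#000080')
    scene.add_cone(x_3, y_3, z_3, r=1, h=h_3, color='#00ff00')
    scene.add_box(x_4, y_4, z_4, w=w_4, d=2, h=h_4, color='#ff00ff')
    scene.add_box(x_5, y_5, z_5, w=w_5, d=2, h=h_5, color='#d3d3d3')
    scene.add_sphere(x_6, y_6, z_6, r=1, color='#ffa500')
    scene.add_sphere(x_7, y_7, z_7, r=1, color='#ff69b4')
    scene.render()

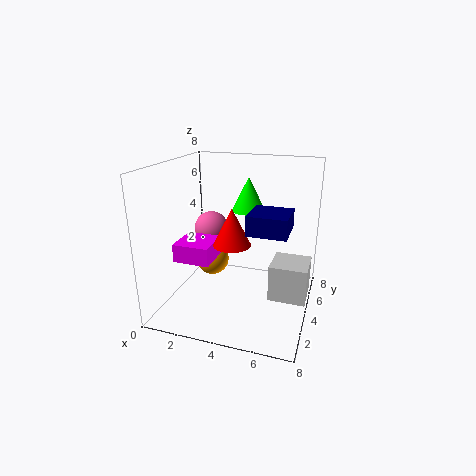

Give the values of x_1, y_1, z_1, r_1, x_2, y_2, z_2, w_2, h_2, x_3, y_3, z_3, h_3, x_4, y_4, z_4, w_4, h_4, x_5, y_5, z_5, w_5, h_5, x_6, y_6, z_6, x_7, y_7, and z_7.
x_1 = 4
y_1 = 3
z_1 = 4
r_1 = 1
x_2 = 5
y_2 = 2
z_2 = 5
w_2 = 2
h_2 = 1
x_3 = 4
y_3 = 6
z_3 = 5
h_3 = 2
x_4 = 1
y_4 = 2
z_4 = 3
w_4 = 2
h_4 = 1
x_5 = 6
y_5 = 3
z_5 = 1
w_5 = 2
h_5 = 2
x_6 = 2
y_6 = 5
z_6 = 2
x_7 = 2
y_7 = 5
z_7 = 4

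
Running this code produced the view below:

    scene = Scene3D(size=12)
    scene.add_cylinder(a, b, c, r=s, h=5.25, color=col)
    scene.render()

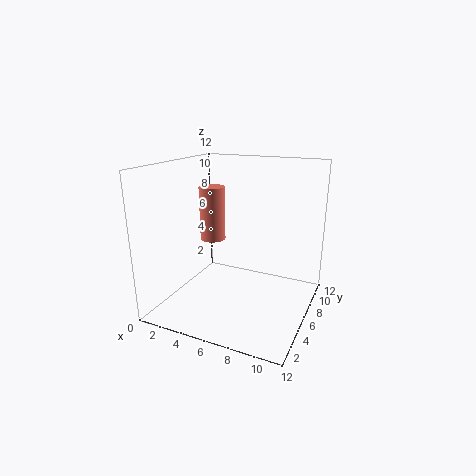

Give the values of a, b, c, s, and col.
a = 1.5
b = 9.75
c = 4
s = 1.25
col = 'salmon'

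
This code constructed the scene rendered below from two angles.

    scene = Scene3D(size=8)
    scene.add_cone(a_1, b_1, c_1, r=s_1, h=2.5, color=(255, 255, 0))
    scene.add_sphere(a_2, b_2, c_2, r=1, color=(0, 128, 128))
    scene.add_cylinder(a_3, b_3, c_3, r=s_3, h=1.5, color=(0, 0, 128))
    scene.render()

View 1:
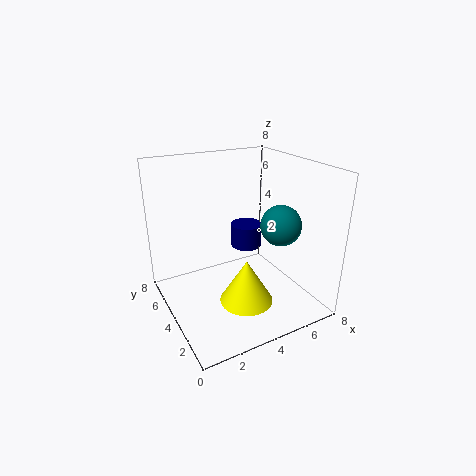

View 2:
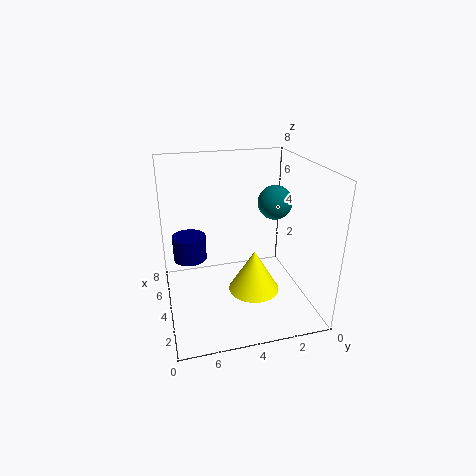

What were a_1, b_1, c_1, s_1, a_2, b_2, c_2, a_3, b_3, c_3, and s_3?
a_1 = 4; b_1 = 3; c_1 = 0.5; s_1 = 1.5; a_2 = 5; b_2 = 1.5; c_2 = 5.5; a_3 = 6; b_3 = 6.5; c_3 = 2; s_3 = 1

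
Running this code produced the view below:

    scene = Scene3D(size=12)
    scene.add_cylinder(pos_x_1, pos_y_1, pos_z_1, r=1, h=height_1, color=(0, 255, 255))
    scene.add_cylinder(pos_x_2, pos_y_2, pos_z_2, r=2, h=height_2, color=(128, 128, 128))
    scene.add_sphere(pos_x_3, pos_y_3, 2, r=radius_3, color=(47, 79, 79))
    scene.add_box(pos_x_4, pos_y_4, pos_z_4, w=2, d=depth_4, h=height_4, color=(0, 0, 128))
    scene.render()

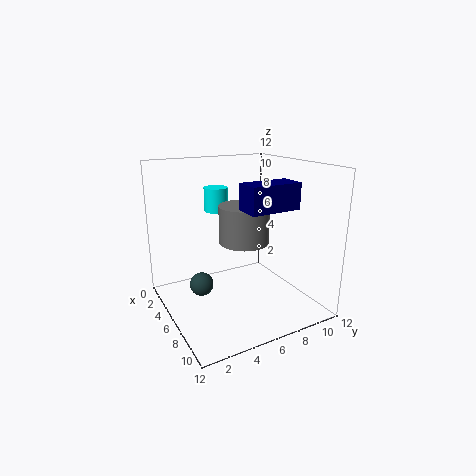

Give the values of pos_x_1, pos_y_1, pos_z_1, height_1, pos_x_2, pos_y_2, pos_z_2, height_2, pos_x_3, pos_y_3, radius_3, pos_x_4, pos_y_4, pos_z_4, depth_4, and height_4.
pos_x_1 = 4, pos_y_1 = 5, pos_z_1 = 8, height_1 = 2, pos_x_2 = 7, pos_y_2 = 6, pos_z_2 = 6, height_2 = 3, pos_x_3 = 5, pos_y_3 = 3, radius_3 = 1, pos_x_4 = 8, pos_y_4 = 5, pos_z_4 = 9, depth_4 = 4, height_4 = 2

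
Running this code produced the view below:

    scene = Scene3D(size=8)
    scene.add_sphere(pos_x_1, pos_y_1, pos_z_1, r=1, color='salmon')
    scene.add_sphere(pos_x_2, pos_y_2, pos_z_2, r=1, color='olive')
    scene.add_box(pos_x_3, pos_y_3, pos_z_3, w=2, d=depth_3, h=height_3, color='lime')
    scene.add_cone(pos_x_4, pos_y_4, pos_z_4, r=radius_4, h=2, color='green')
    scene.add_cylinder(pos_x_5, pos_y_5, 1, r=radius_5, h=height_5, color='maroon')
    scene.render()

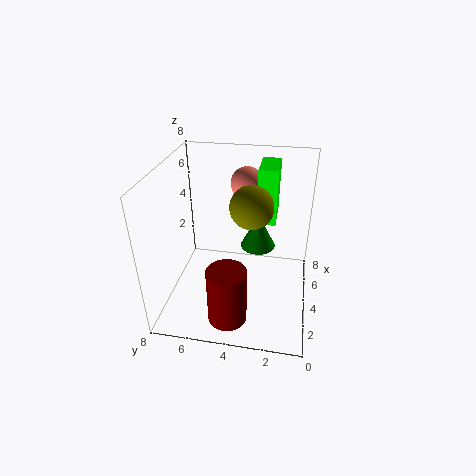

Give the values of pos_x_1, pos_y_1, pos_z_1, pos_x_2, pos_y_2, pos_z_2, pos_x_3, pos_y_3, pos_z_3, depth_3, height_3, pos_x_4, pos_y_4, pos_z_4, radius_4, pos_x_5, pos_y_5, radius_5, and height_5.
pos_x_1 = 7
pos_y_1 = 4
pos_z_1 = 6
pos_x_2 = 2
pos_y_2 = 3
pos_z_2 = 7
pos_x_3 = 4
pos_y_3 = 2
pos_z_3 = 5
depth_3 = 1
height_3 = 3
pos_x_4 = 5
pos_y_4 = 3
pos_z_4 = 3
radius_4 = 1
pos_x_5 = 1
pos_y_5 = 4
radius_5 = 1
height_5 = 3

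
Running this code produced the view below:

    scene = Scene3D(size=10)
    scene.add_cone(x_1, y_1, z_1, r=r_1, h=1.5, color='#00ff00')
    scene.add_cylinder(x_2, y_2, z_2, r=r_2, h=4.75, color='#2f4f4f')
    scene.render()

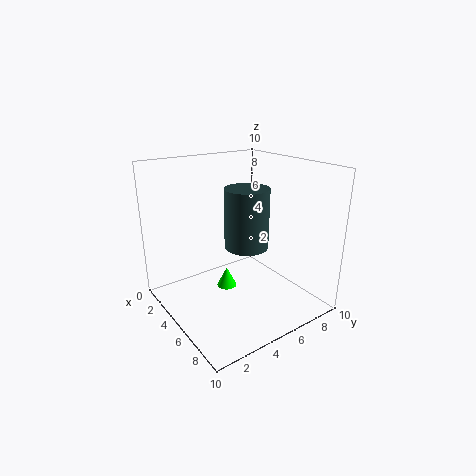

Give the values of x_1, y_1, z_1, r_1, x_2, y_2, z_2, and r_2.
x_1 = 3.5; y_1 = 5; z_1 = 0.5; r_1 = 0.75; x_2 = 3; y_2 = 7.25; z_2 = 3; r_2 = 1.75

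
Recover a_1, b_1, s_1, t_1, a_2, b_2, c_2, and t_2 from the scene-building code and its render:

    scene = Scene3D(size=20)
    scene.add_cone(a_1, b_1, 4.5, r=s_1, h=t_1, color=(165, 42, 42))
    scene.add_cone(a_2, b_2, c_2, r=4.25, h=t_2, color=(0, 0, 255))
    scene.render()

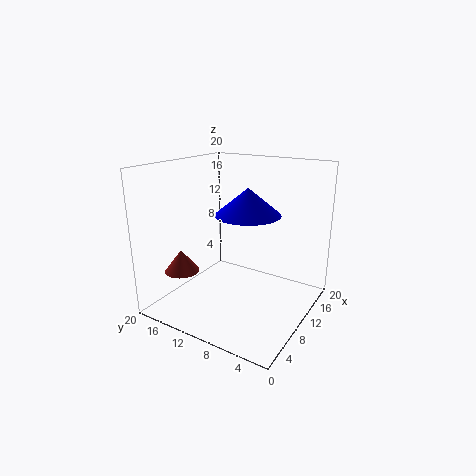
a_1 = 6.5; b_1 = 17.5; s_1 = 2.5; t_1 = 3.25; a_2 = 8.75; b_2 = 7.75; c_2 = 14; t_2 = 3.5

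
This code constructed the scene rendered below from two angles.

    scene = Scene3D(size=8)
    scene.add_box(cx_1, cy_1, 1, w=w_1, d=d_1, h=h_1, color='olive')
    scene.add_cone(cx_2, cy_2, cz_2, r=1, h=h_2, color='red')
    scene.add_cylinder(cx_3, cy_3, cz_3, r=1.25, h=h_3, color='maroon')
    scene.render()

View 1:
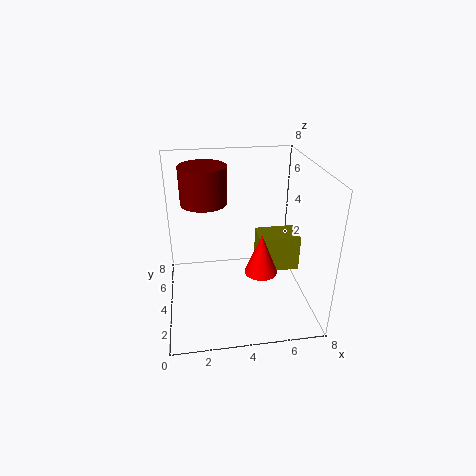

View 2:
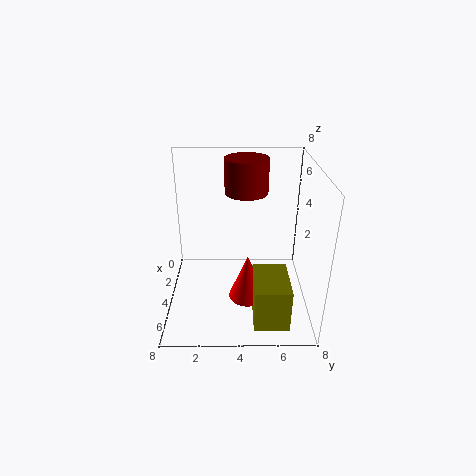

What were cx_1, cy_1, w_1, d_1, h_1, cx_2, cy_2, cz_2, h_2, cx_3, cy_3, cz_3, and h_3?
cx_1 = 5.5, cy_1 = 4.75, w_1 = 2.5, d_1 = 1.75, h_1 = 2.25, cx_2 = 5.5, cy_2 = 4.5, cz_2 = 1.25, h_2 = 2.5, cx_3 = 2.25, cy_3 = 4.5, cz_3 = 6, h_3 = 2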